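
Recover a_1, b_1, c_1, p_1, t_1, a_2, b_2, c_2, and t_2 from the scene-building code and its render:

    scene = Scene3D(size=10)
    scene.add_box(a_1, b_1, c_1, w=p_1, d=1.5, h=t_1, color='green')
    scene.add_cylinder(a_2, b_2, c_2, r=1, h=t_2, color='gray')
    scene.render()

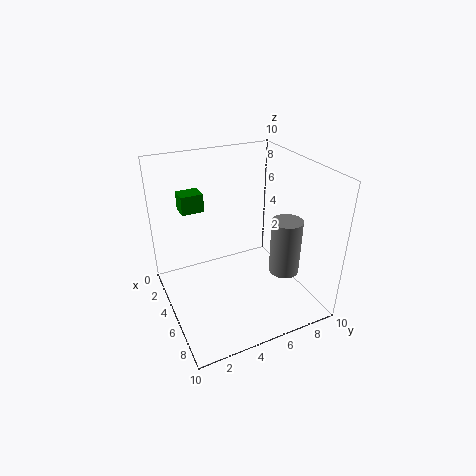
a_1 = 2.75; b_1 = 1.5; c_1 = 7; p_1 = 1.25; t_1 = 1.25; a_2 = 7.5; b_2 = 7.25; c_2 = 3.25; t_2 = 3.75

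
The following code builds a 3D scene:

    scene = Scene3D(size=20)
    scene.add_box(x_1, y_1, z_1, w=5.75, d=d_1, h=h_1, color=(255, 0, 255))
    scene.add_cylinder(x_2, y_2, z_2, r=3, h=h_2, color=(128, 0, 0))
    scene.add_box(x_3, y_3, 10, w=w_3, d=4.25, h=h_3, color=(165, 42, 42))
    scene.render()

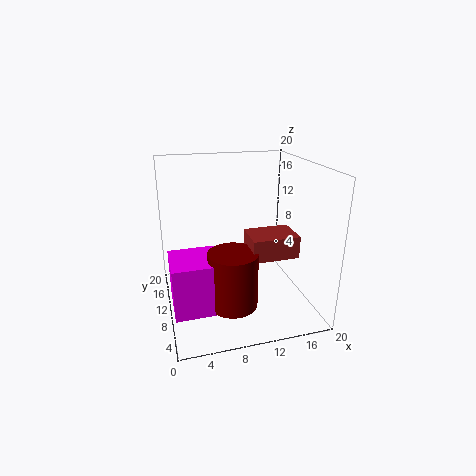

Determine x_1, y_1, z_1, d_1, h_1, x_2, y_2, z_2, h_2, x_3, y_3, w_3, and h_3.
x_1 = 0.25
y_1 = 1.75
z_1 = 4
d_1 = 5.75
h_1 = 6.5
x_2 = 7.5
y_2 = 3.25
z_2 = 4.25
h_2 = 7
x_3 = 9.75
y_3 = 2.25
w_3 = 5.75
h_3 = 2.75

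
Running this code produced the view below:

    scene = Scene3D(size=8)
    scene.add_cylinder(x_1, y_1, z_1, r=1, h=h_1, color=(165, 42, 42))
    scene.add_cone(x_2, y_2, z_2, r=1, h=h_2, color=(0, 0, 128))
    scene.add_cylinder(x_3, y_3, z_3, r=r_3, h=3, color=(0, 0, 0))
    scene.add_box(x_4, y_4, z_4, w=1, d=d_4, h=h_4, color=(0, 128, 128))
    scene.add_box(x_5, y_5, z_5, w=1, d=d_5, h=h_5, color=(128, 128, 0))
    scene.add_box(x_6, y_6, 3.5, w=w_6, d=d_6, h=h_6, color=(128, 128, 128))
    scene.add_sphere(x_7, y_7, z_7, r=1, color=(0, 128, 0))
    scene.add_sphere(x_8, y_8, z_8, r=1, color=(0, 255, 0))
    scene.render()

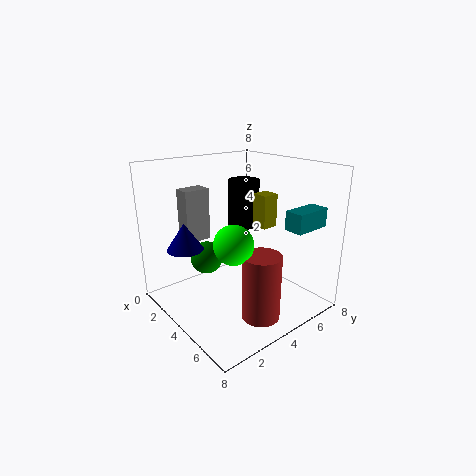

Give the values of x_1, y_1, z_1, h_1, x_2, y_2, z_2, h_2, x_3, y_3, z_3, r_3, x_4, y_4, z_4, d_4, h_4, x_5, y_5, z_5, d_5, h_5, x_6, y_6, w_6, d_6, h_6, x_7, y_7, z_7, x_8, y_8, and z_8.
x_1 = 6.5; y_1 = 3.5; z_1 = 0.5; h_1 = 3.5; x_2 = 2.5; y_2 = 1.5; z_2 = 3.5; h_2 = 1.5; x_3 = 1.5; y_3 = 6.5; z_3 = 3.5; r_3 = 1; x_4 = 6.5; y_4 = 5; z_4 = 5; d_4 = 2; h_4 = 1; x_5 = 3; y_5 = 6; z_5 = 4; d_5 = 1; h_5 = 2; x_6 = 1; y_6 = 2; w_6 = 1; d_6 = 1.5; h_6 = 3; x_7 = 1.5; y_7 = 3.5; z_7 = 2; x_8 = 5.5; y_8 = 2.5; z_8 = 4.5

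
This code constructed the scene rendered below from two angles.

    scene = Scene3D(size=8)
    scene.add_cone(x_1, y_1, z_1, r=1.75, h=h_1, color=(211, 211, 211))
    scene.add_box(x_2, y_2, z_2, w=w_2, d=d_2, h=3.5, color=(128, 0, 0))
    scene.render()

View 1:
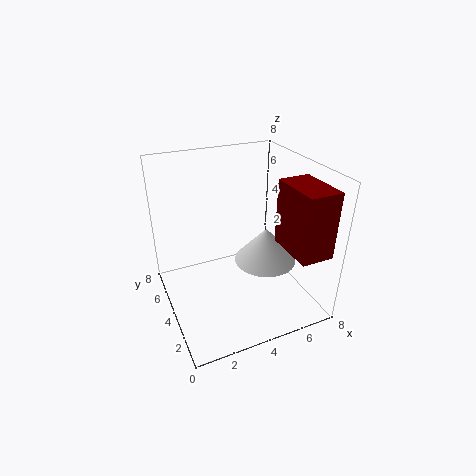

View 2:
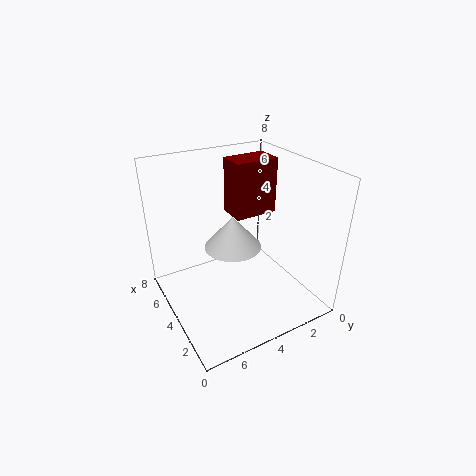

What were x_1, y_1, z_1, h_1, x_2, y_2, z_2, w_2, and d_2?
x_1 = 5.5; y_1 = 3.5; z_1 = 2.5; h_1 = 2; x_2 = 5.75; y_2 = 0.25; z_2 = 4; w_2 = 1.75; d_2 = 2.75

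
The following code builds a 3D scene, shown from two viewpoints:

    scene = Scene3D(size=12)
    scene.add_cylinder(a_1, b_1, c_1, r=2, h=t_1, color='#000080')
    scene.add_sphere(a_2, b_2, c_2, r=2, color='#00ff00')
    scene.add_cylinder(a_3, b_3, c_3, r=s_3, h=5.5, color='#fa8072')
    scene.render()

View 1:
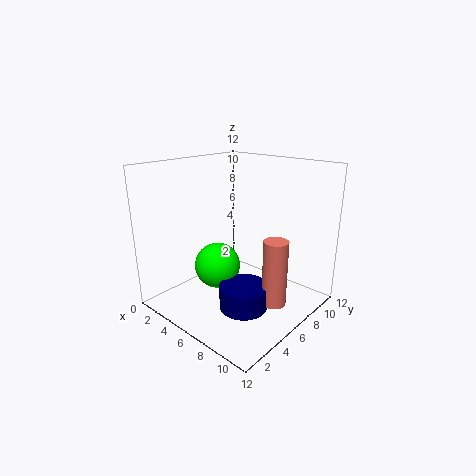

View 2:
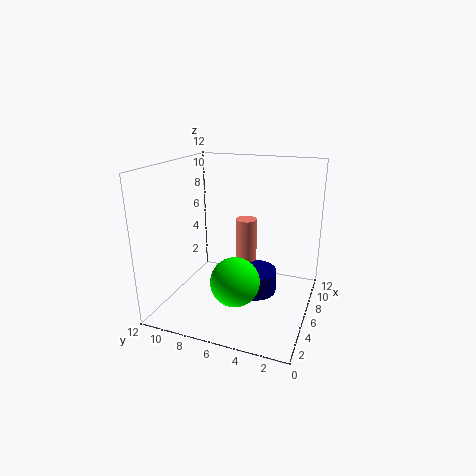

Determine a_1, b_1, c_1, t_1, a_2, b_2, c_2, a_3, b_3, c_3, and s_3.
a_1 = 7.5, b_1 = 5, c_1 = 0.5, t_1 = 2, a_2 = 4, b_2 = 5.5, c_2 = 3, a_3 = 9.5, b_3 = 6.5, c_3 = 1, s_3 = 1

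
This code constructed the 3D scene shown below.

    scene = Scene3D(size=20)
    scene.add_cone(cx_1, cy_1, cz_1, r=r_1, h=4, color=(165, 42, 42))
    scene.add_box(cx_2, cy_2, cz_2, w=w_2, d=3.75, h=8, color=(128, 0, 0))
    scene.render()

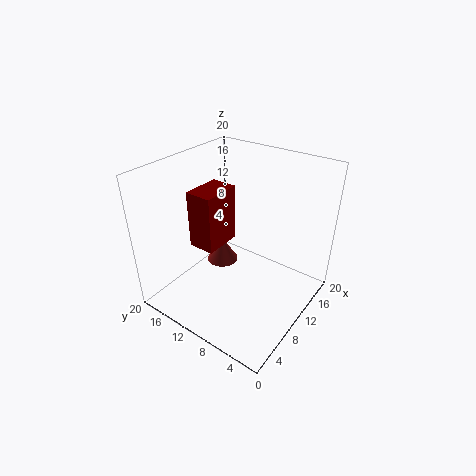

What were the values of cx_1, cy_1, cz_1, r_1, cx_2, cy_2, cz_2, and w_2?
cx_1 = 13.5, cy_1 = 15.75, cz_1 = 2, r_1 = 2.5, cx_2 = 6.25, cy_2 = 11.75, cz_2 = 8.75, w_2 = 5.5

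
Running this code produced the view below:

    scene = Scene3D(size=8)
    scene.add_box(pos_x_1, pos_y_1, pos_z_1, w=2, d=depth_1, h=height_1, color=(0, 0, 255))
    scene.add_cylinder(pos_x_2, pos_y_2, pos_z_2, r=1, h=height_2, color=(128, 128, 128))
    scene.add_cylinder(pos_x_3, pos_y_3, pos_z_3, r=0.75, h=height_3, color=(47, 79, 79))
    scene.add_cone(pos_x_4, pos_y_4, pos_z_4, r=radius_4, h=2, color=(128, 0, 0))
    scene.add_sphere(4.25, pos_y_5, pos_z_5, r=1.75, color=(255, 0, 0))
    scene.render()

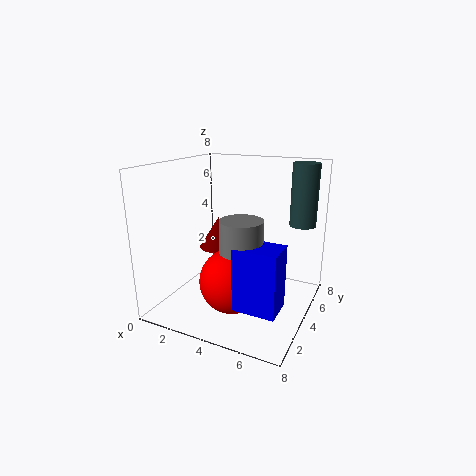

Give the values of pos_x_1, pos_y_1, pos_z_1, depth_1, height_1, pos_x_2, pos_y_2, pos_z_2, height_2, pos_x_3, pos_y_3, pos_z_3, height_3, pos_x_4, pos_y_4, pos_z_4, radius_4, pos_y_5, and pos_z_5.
pos_x_1 = 5.5; pos_y_1 = 0.25; pos_z_1 = 2; depth_1 = 1.5; height_1 = 3; pos_x_2 = 5.5; pos_y_2 = 1.25; pos_z_2 = 4.5; height_2 = 1.5; pos_x_3 = 7; pos_y_3 = 6.25; pos_z_3 = 4.5; height_3 = 3.5; pos_x_4 = 1.5; pos_y_4 = 6.25; pos_z_4 = 2.25; radius_4 = 1.25; pos_y_5 = 2.75; pos_z_5 = 2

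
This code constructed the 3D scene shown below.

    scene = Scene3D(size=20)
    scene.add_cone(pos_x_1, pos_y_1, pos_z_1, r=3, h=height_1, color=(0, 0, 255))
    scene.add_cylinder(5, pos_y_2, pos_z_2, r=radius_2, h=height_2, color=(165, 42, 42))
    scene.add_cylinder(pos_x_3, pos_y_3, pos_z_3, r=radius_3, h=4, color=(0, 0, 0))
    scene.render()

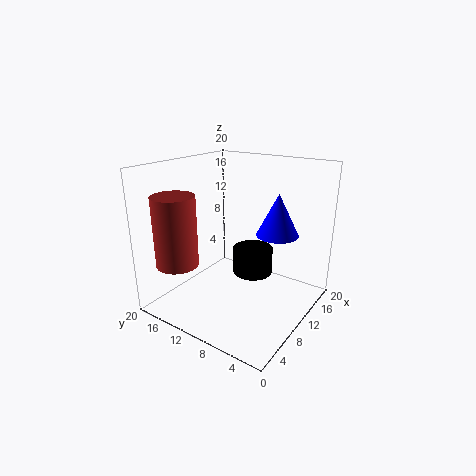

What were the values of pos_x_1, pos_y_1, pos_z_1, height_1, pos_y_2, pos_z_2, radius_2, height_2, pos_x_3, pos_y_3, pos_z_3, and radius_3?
pos_x_1 = 14
pos_y_1 = 6
pos_z_1 = 10
height_1 = 6
pos_y_2 = 17
pos_z_2 = 6
radius_2 = 3
height_2 = 10
pos_x_3 = 14
pos_y_3 = 10
pos_z_3 = 3
radius_3 = 3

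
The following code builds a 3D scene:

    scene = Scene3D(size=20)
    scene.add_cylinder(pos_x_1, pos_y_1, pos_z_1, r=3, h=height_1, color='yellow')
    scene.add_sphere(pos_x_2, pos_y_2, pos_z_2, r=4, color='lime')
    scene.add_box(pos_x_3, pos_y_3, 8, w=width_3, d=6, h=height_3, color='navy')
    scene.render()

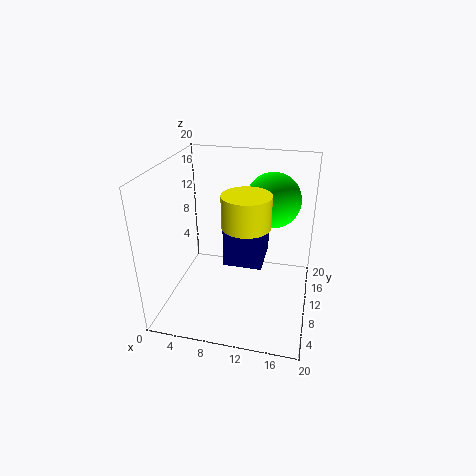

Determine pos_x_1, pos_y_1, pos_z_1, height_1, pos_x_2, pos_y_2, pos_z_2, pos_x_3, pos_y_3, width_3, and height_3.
pos_x_1 = 12, pos_y_1 = 6, pos_z_1 = 14, height_1 = 4, pos_x_2 = 14, pos_y_2 = 15, pos_z_2 = 14, pos_x_3 = 9, pos_y_3 = 6, width_3 = 5, height_3 = 7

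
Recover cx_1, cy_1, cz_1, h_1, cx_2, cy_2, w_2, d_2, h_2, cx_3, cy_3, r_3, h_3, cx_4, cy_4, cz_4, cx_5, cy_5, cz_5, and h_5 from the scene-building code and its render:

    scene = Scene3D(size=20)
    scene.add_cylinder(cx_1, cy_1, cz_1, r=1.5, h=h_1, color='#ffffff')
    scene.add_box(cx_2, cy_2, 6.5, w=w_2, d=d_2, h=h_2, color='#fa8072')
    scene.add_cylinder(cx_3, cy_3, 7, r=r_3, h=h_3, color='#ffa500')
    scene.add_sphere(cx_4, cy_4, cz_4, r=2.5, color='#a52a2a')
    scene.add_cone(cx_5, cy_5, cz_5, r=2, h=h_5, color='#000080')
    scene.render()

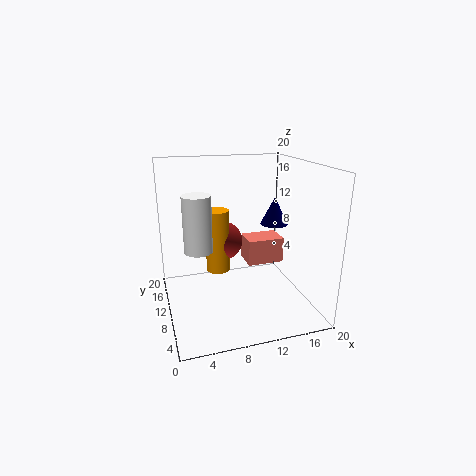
cx_1 = 3
cy_1 = 1.5
cz_1 = 12.5
h_1 = 6
cx_2 = 11
cy_2 = 8
w_2 = 5
d_2 = 3.5
h_2 = 3.5
cx_3 = 6.5
cy_3 = 7.5
r_3 = 1.5
h_3 = 8
cx_4 = 7.5
cy_4 = 8.5
cz_4 = 10.5
cx_5 = 16
cy_5 = 11.5
cz_5 = 11
h_5 = 4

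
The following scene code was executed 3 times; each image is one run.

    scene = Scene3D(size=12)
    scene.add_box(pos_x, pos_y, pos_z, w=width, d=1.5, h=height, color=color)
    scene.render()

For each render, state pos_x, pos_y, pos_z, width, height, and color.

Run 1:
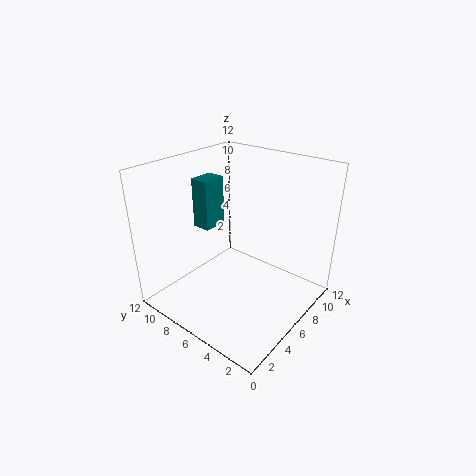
pos_x = 4, pos_y = 7.5, pos_z = 7, width = 2, height = 4, color = 'teal'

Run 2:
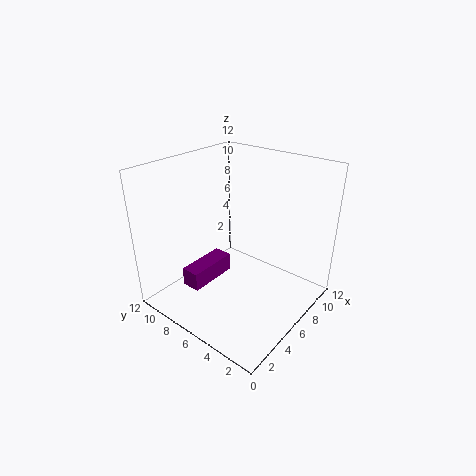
pos_x = 1.5, pos_y = 6.5, pos_z = 3, width = 4, height = 1.5, color = 'purple'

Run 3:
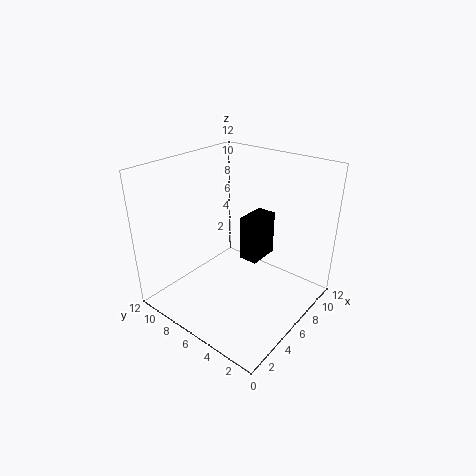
pos_x = 5, pos_y = 3.5, pos_z = 5, width = 2.5, height = 3.5, color = 'black'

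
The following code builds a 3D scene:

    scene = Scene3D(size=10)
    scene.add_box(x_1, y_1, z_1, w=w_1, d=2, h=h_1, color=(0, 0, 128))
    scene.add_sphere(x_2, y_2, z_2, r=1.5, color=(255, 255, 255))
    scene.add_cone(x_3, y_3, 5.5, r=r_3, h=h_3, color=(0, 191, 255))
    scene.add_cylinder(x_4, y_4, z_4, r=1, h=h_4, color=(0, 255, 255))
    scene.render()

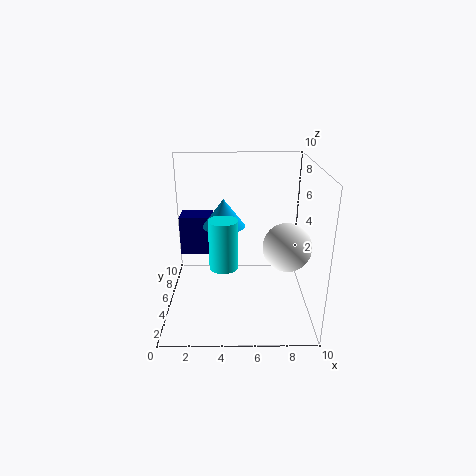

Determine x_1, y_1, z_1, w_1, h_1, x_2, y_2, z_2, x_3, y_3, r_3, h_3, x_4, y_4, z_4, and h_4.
x_1 = 0.5; y_1 = 7.5; z_1 = 2.5; w_1 = 2.5; h_1 = 3; x_2 = 8; y_2 = 2.5; z_2 = 5.5; x_3 = 4; y_3 = 6; r_3 = 1.5; h_3 = 2; x_4 = 4; y_4 = 4.5; z_4 = 3; h_4 = 3.5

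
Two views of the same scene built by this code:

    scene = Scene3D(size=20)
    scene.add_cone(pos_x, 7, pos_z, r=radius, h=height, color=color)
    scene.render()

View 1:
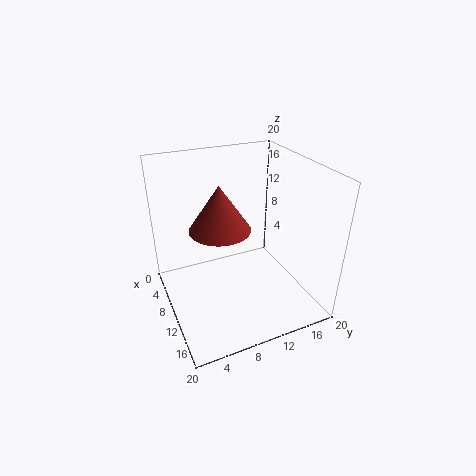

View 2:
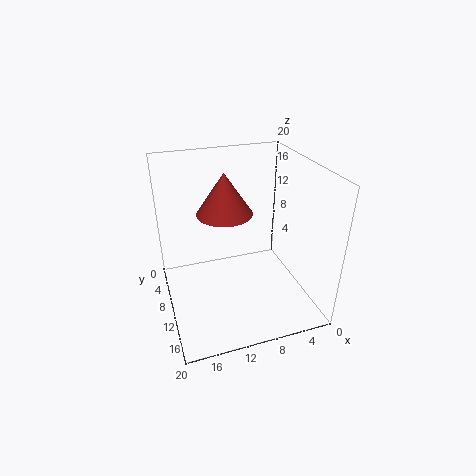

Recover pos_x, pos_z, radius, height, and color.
pos_x = 11; pos_z = 12.5; radius = 4; height = 6; color = 'brown'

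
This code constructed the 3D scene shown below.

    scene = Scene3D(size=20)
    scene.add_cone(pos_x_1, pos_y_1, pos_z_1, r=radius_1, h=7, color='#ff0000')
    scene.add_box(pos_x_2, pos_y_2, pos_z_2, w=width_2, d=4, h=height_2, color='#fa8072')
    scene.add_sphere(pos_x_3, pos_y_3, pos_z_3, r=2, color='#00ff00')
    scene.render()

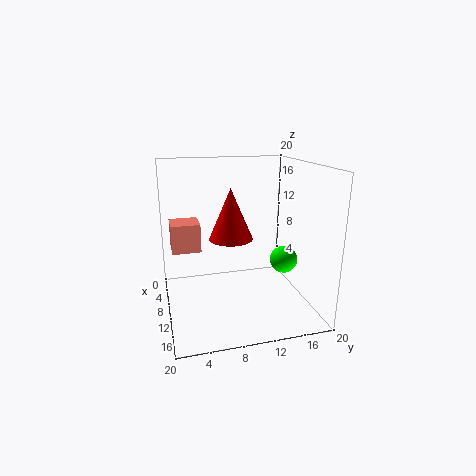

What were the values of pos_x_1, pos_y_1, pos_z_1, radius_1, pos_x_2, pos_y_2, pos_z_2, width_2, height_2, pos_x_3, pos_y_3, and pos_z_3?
pos_x_1 = 10
pos_y_1 = 9
pos_z_1 = 10
radius_1 = 3
pos_x_2 = 5
pos_y_2 = 1
pos_z_2 = 8
width_2 = 4
height_2 = 4
pos_x_3 = 10
pos_y_3 = 17
pos_z_3 = 6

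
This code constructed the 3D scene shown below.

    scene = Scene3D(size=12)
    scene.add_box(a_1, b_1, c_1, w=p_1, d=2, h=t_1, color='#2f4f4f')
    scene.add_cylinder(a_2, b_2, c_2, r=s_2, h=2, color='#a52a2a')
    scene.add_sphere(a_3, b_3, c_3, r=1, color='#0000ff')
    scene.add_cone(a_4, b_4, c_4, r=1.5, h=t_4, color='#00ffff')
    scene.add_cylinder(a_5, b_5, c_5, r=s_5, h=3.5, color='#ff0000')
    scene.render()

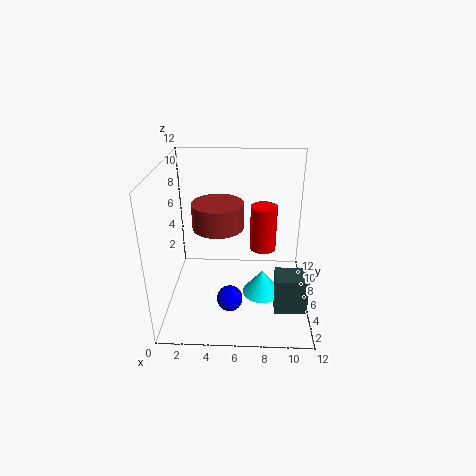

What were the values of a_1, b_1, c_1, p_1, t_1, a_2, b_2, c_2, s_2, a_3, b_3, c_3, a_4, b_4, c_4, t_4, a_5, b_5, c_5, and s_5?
a_1 = 9
b_1 = 2
c_1 = 1.5
p_1 = 2.5
t_1 = 3
a_2 = 4.5
b_2 = 5
c_2 = 7.5
s_2 = 2
a_3 = 5.5
b_3 = 2.5
c_3 = 2.5
a_4 = 8
b_4 = 3.5
c_4 = 2.5
t_4 = 2
a_5 = 8
b_5 = 4.5
c_5 = 6
s_5 = 1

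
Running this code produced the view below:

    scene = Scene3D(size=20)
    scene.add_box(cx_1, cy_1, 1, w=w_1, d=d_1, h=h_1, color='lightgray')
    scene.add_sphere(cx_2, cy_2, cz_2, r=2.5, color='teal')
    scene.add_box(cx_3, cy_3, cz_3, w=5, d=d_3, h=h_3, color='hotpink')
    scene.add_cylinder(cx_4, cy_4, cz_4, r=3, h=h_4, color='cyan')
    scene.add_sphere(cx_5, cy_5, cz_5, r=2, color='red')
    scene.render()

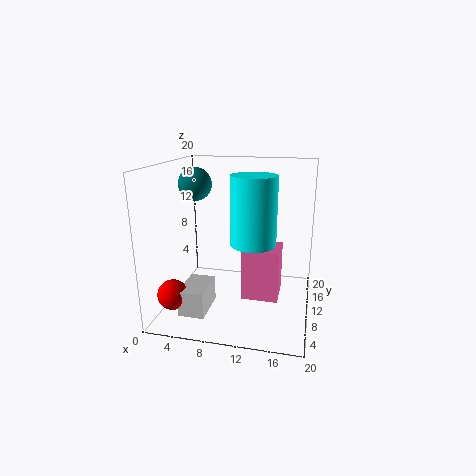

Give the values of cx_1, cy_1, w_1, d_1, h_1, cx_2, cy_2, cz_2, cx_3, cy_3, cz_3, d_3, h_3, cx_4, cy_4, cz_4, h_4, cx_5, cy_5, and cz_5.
cx_1 = 3.5, cy_1 = 3, w_1 = 3.5, d_1 = 5.5, h_1 = 3.5, cx_2 = 2.5, cy_2 = 14, cz_2 = 16.5, cx_3 = 11, cy_3 = 7.5, cz_3 = 2, d_3 = 5, h_3 = 7, cx_4 = 12.5, cy_4 = 8, cz_4 = 10, h_4 = 9, cx_5 = 2.5, cy_5 = 4, cz_5 = 3.5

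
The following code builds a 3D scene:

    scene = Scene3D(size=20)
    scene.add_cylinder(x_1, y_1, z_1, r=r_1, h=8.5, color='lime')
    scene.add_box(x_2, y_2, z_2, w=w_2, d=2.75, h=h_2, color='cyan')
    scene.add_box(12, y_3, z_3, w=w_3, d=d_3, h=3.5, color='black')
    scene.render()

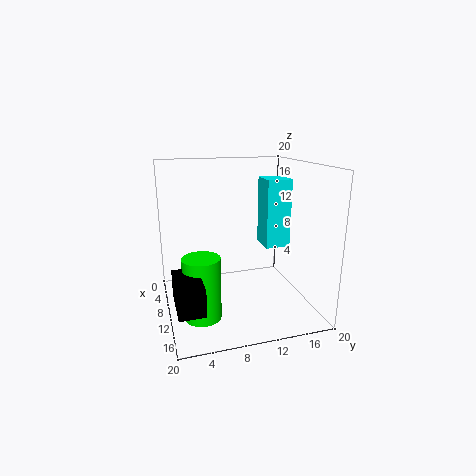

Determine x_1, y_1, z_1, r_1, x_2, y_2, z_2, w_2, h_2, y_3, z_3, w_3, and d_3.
x_1 = 12.75; y_1 = 4.25; z_1 = 0.25; r_1 = 2.5; x_2 = 16.25; y_2 = 10.5; z_2 = 11.75; w_2 = 3; h_2 = 7.5; y_3 = 0.5; z_3 = 3.75; w_3 = 6.5; d_3 = 3.25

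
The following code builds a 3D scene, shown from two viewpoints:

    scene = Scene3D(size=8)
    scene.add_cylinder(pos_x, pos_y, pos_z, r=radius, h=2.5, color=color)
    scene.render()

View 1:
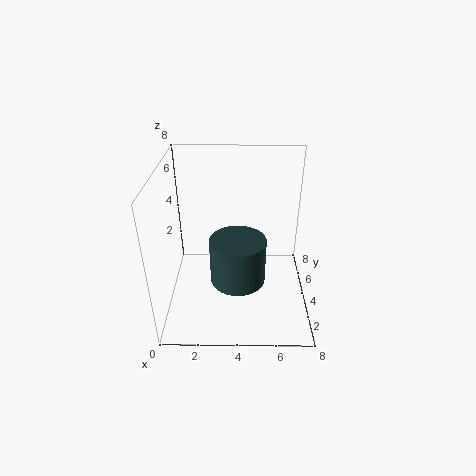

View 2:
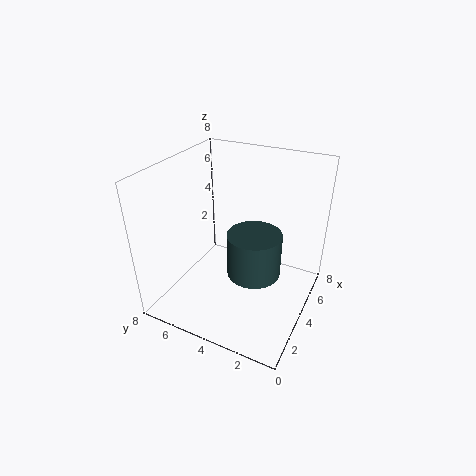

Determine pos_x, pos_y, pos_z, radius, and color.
pos_x = 4, pos_y = 3, pos_z = 2, radius = 1.5, color = 'darkslategray'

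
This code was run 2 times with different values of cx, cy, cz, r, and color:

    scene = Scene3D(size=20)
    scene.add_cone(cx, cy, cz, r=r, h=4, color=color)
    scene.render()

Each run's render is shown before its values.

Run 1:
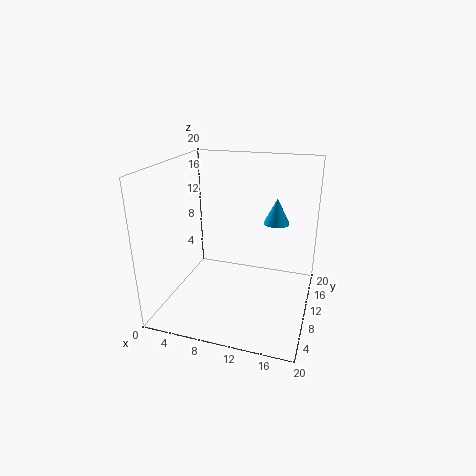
cx = 14; cy = 17; cz = 10; r = 2; color = 'deepskyblue'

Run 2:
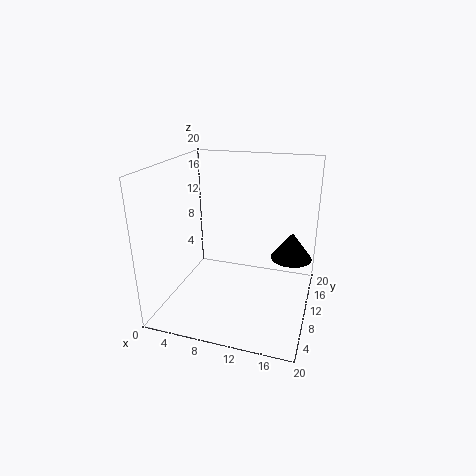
cx = 17; cy = 14; cz = 6; r = 3; color = 'black'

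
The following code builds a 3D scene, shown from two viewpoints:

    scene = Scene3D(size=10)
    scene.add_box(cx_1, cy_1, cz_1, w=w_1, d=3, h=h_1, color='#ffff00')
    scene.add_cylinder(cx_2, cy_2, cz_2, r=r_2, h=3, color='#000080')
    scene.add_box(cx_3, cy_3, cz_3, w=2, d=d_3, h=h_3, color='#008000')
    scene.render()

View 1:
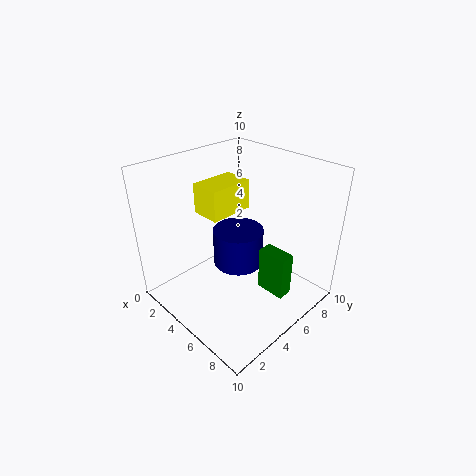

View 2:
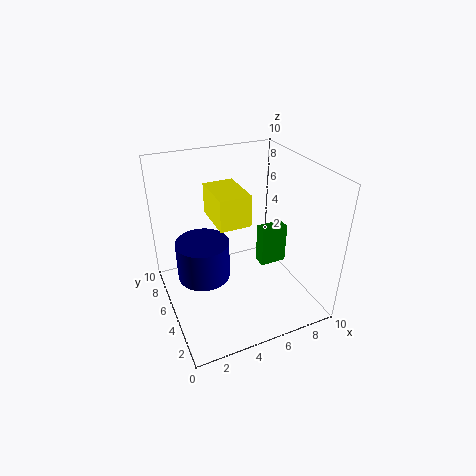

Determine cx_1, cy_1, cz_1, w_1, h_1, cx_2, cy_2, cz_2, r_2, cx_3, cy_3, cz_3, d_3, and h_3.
cx_1 = 3; cy_1 = 3; cz_1 = 7; w_1 = 2; h_1 = 2; cx_2 = 3; cy_2 = 7; cz_2 = 1; r_2 = 2; cx_3 = 7; cy_3 = 5; cz_3 = 2; d_3 = 1; h_3 = 3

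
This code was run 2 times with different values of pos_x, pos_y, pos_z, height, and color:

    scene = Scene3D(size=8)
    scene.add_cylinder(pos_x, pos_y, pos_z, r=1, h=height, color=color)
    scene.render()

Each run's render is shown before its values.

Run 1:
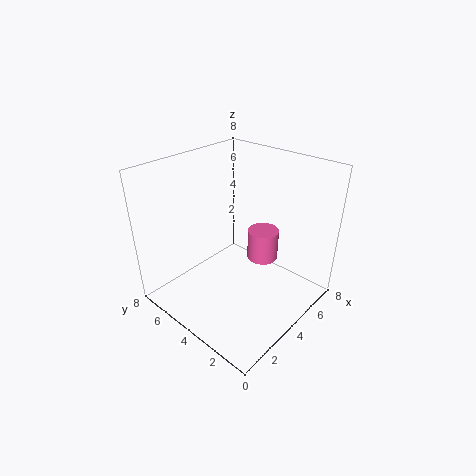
pos_x = 7; pos_y = 4.5; pos_z = 1; height = 2; color = 'hotpink'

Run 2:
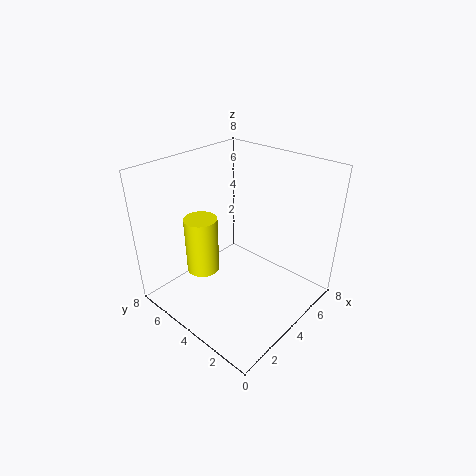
pos_x = 3.5; pos_y = 6.5; pos_z = 1; height = 3.5; color = 'yellow'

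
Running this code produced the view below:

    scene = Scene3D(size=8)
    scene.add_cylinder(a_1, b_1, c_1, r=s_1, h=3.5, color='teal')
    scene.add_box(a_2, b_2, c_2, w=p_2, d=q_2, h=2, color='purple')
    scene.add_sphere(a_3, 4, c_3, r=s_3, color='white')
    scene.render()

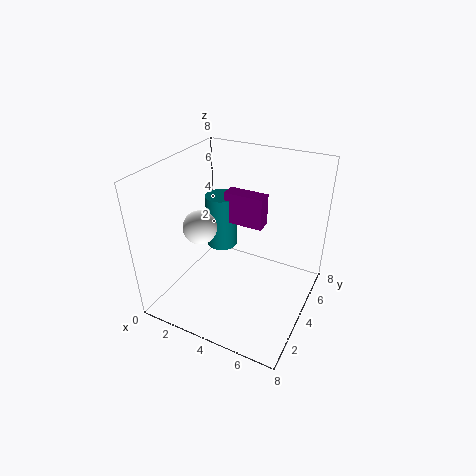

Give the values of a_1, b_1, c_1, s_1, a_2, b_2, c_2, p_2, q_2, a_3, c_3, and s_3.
a_1 = 1.5; b_1 = 6.5; c_1 = 1.5; s_1 = 1; a_2 = 2; b_2 = 6; c_2 = 3.5; p_2 = 2.5; q_2 = 1; a_3 = 1.5; c_3 = 4; s_3 = 1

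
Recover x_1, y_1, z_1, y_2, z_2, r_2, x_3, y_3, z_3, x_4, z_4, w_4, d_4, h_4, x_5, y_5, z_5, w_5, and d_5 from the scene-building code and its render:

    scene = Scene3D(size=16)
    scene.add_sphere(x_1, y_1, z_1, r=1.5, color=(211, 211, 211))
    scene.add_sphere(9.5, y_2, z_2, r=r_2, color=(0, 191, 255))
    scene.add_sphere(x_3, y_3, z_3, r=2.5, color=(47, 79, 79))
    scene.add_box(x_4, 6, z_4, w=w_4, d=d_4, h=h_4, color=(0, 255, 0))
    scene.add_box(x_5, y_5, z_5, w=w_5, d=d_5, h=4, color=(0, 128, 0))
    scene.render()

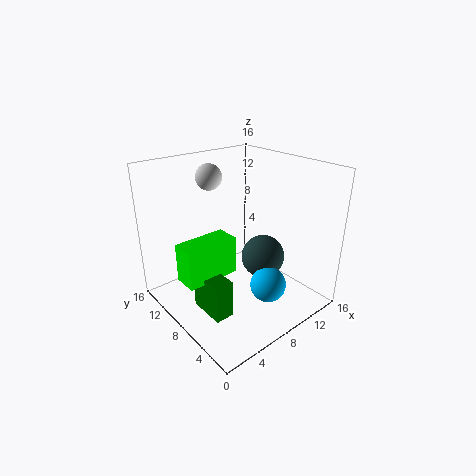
x_1 = 7.5, y_1 = 12.5, z_1 = 14, y_2 = 4.5, z_2 = 3, r_2 = 2, x_3 = 11, y_3 = 7, z_3 = 5, x_4 = 0.5, z_4 = 5.5, w_4 = 5.5, d_4 = 2.5, h_4 = 4, x_5 = 2, y_5 = 4, z_5 = 2, w_5 = 2, d_5 = 4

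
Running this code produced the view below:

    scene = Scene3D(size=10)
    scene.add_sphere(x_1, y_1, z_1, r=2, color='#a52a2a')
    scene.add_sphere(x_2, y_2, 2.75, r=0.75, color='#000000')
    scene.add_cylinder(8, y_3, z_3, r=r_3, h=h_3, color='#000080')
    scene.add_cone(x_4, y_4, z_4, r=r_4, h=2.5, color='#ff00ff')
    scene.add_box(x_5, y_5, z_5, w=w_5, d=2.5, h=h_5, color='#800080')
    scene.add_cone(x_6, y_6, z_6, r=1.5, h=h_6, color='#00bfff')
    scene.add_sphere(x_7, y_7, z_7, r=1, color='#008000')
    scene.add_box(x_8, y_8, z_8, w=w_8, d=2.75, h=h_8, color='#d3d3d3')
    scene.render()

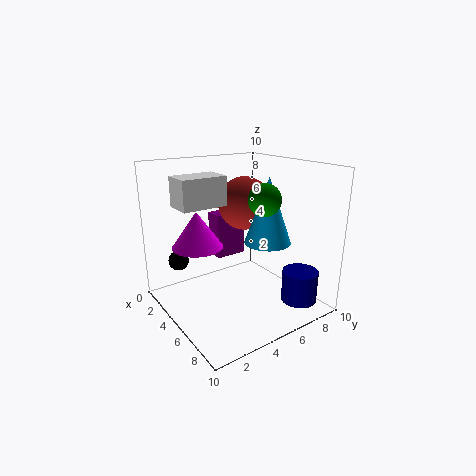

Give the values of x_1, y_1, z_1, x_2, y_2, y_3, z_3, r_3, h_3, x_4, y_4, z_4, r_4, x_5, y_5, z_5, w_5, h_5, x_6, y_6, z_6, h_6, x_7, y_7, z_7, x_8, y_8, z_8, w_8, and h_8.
x_1 = 3; y_1 = 7; z_1 = 6.75; x_2 = 1.5; y_2 = 2; y_3 = 8.25; z_3 = 0.5; r_3 = 1.25; h_3 = 2.25; x_4 = 3.75; y_4 = 2.5; z_4 = 4.5; r_4 = 1.75; x_5 = 0.5; y_5 = 5.25; z_5 = 2.25; w_5 = 1.5; h_5 = 3.5; x_6 = 7.25; y_6 = 5.75; z_6 = 5.25; h_6 = 4.25; x_7 = 7.75; y_7 = 5; z_7 = 8.25; x_8 = 5; y_8 = 0.25; z_8 = 8; w_8 = 1.75; h_8 = 1.75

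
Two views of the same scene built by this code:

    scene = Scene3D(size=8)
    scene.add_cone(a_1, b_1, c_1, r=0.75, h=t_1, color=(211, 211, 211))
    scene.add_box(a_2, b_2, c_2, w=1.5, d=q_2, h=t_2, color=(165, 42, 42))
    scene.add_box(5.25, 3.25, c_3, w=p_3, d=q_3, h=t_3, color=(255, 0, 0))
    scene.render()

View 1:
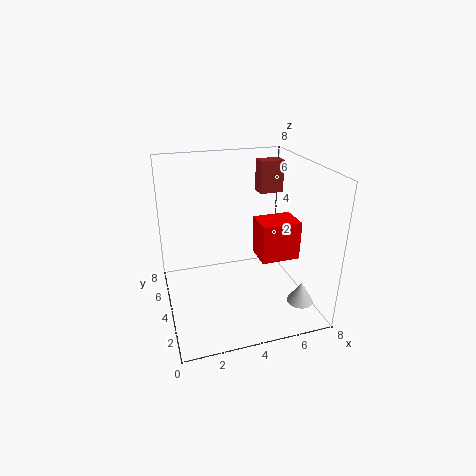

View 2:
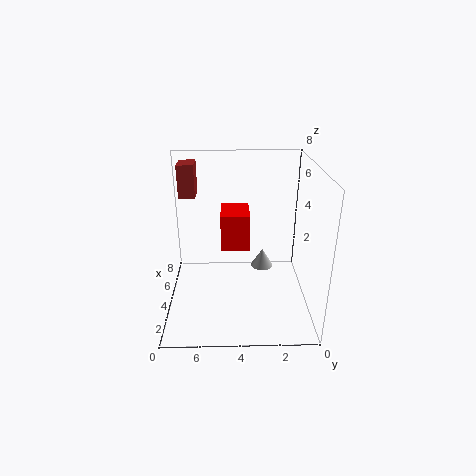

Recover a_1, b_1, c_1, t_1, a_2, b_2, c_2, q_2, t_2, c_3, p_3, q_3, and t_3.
a_1 = 7.25
b_1 = 2.25
c_1 = 0.25
t_1 = 1.25
a_2 = 6.25
b_2 = 6.5
c_2 = 5.5
q_2 = 1
t_2 = 2
c_3 = 2.5
p_3 = 2.25
q_3 = 1.75
t_3 = 2.25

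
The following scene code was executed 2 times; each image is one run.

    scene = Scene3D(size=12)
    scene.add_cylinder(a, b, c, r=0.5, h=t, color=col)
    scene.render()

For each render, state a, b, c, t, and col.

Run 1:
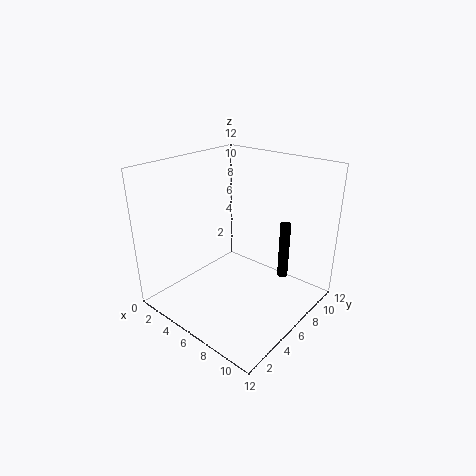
a = 7.5
b = 11
c = 0.5
t = 5.5
col = 'black'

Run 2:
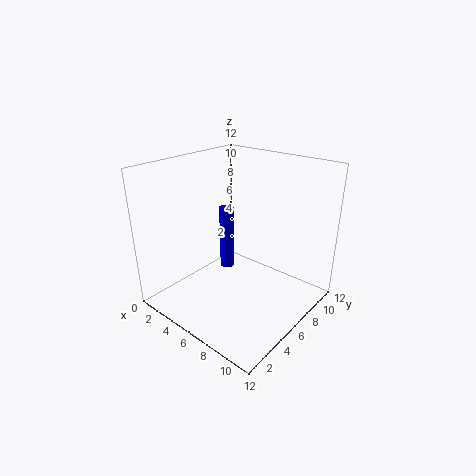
a = 7.5
b = 3
c = 5.5
t = 4.5
col = 'blue'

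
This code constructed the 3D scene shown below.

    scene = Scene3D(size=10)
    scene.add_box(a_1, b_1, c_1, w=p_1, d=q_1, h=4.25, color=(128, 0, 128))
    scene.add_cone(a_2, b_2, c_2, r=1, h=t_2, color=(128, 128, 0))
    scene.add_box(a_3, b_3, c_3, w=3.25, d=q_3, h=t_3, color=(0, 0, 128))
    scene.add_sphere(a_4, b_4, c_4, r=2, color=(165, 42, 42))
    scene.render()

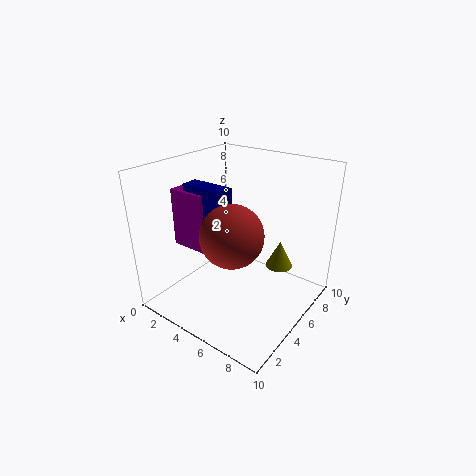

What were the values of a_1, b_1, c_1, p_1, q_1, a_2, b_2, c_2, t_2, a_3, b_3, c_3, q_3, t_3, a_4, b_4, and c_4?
a_1 = 0.25; b_1 = 3.5; c_1 = 3.75; p_1 = 2.75; q_1 = 1.25; a_2 = 7; b_2 = 7.5; c_2 = 2.25; t_2 = 2; a_3 = 1.25; b_3 = 3.75; c_3 = 5.75; q_3 = 1.25; t_3 = 2.75; a_4 = 6; b_4 = 3; c_4 = 6.25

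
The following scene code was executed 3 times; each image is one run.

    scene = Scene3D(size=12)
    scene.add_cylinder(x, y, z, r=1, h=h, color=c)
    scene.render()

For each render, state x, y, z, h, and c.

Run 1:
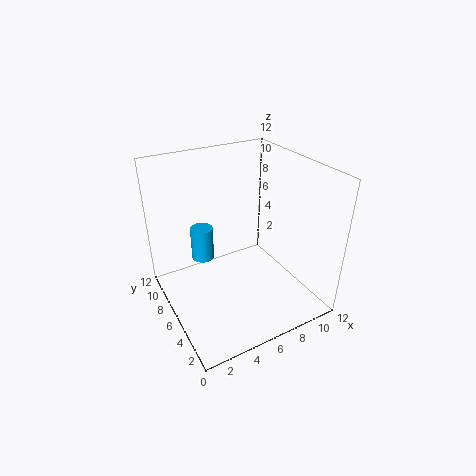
x = 4
y = 9
z = 3
h = 3
c = 'deepskyblue'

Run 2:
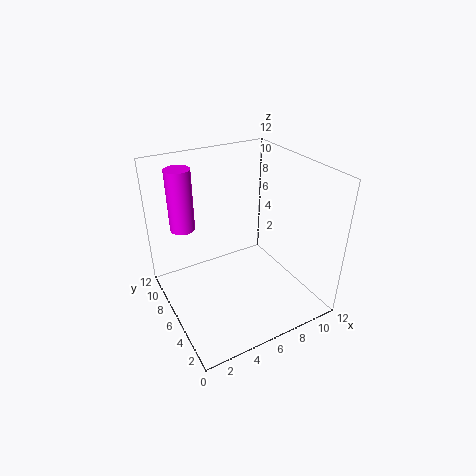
x = 2
y = 8
z = 7
h = 5
c = 'magenta'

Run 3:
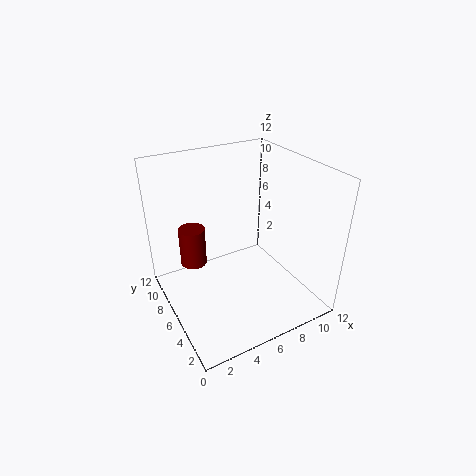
x = 2
y = 6
z = 5
h = 3
c = 'maroon'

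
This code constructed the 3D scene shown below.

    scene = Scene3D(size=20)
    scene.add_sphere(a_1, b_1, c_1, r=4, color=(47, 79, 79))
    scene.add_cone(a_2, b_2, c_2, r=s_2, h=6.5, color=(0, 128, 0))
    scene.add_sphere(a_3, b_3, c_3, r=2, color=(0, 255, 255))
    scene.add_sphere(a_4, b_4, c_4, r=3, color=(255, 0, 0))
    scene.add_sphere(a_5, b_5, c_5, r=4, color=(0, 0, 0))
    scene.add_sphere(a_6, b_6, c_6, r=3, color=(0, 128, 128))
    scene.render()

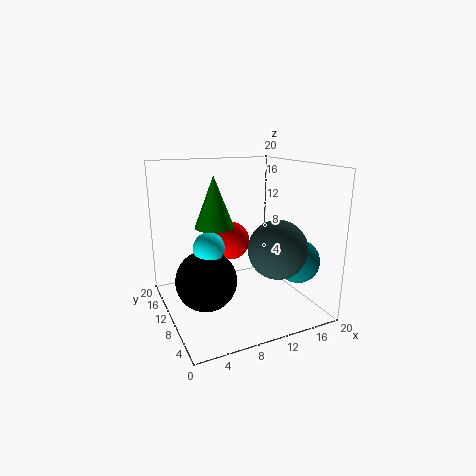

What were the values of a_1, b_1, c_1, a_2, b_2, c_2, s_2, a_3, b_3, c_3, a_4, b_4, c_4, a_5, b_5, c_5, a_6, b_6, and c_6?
a_1 = 14, b_1 = 6, c_1 = 9, a_2 = 6, b_2 = 8.5, c_2 = 12.5, s_2 = 2.5, a_3 = 5, b_3 = 8, c_3 = 10, a_4 = 11.5, b_4 = 16, c_4 = 7.5, a_5 = 4.5, b_5 = 8, c_5 = 5.5, a_6 = 17, b_6 = 5.5, c_6 = 7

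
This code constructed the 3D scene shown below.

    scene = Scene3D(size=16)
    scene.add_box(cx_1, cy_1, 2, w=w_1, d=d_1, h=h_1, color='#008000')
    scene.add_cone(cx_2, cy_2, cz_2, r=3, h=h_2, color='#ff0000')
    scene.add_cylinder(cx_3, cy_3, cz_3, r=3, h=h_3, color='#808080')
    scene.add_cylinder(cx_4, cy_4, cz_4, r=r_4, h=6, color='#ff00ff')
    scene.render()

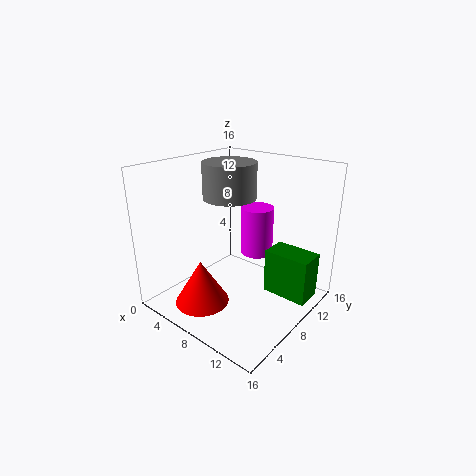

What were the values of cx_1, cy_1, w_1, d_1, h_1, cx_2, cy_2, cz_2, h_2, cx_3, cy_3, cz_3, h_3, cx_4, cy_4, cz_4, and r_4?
cx_1 = 11
cy_1 = 9
w_1 = 5
d_1 = 3
h_1 = 5
cx_2 = 6
cy_2 = 4
cz_2 = 1
h_2 = 5
cx_3 = 6
cy_3 = 9
cz_3 = 12
h_3 = 4
cx_4 = 7
cy_4 = 13
cz_4 = 4
r_4 = 2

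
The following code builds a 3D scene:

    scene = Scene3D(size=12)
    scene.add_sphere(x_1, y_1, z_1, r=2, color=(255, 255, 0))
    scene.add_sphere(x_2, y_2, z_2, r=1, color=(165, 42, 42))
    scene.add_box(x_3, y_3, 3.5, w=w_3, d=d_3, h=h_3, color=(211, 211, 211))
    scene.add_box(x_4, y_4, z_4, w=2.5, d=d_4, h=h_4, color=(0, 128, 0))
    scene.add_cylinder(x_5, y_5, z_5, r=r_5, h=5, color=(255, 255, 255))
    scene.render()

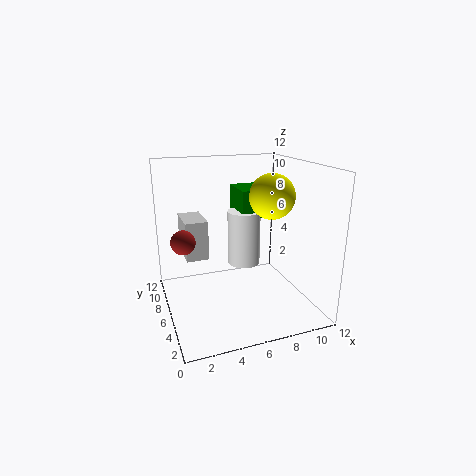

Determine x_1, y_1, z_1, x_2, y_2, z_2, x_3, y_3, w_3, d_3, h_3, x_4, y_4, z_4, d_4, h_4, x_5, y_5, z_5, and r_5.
x_1 = 9.5; y_1 = 7; z_1 = 9; x_2 = 1.5; y_2 = 6.5; z_2 = 6; x_3 = 2; y_3 = 8; w_3 = 2; d_3 = 3.5; h_3 = 3.5; x_4 = 7; y_4 = 7.5; z_4 = 7; d_4 = 3.5; h_4 = 2.5; x_5 = 7.5; y_5 = 8.5; z_5 = 2.5; r_5 = 1.5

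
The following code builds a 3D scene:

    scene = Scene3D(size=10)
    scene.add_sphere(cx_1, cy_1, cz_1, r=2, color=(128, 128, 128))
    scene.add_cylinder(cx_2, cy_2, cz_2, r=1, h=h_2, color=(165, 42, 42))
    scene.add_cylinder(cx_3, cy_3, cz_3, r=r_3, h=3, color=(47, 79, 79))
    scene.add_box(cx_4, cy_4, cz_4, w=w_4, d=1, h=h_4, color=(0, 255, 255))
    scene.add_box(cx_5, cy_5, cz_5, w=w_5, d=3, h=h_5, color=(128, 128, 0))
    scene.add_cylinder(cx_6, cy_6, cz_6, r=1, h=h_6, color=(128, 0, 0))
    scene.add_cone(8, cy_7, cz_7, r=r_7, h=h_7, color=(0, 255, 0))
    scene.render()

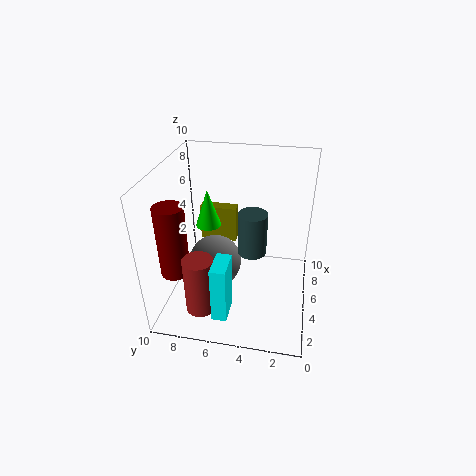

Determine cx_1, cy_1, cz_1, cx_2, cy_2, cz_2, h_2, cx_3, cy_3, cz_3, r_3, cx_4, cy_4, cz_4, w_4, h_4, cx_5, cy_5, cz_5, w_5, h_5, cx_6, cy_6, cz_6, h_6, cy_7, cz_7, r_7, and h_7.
cx_1 = 6
cy_1 = 7
cz_1 = 2
cx_2 = 2
cy_2 = 7
cz_2 = 1
h_2 = 4
cx_3 = 5
cy_3 = 4
cz_3 = 4
r_3 = 1
cx_4 = 1
cy_4 = 5
cz_4 = 1
w_4 = 2
h_4 = 4
cx_5 = 9
cy_5 = 6
cz_5 = 2
w_5 = 1
h_5 = 3
cx_6 = 3
cy_6 = 9
cz_6 = 3
h_6 = 5
cy_7 = 8
cz_7 = 4
r_7 = 1
h_7 = 3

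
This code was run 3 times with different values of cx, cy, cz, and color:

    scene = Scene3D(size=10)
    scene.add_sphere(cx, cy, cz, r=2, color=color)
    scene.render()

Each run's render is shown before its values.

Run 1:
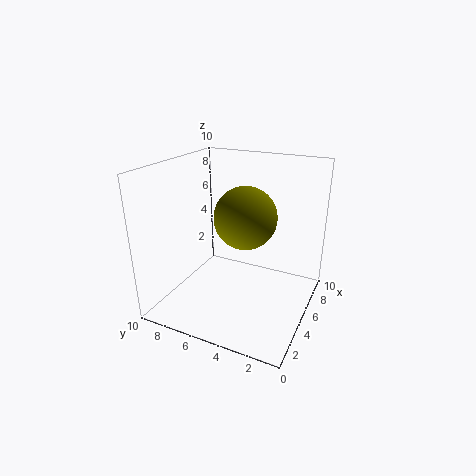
cx = 4, cy = 4, cz = 7, color = 'olive'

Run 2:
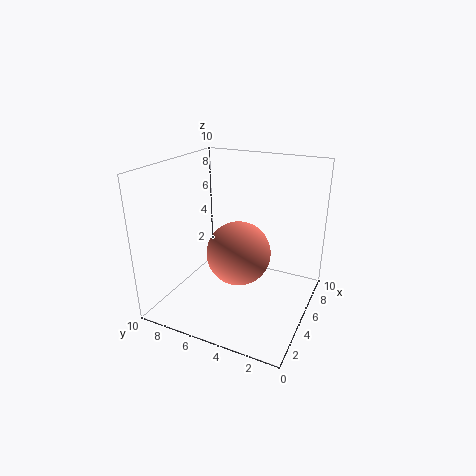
cx = 3, cy = 4, cz = 5, color = 'salmon'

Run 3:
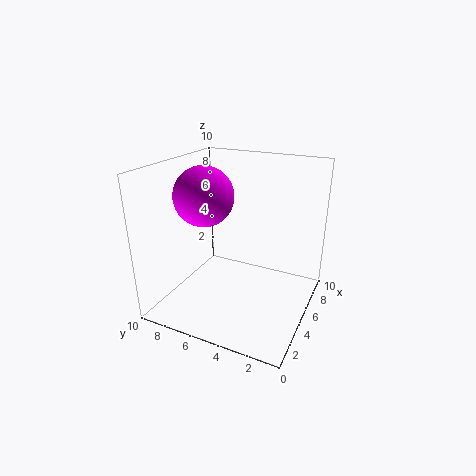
cx = 4, cy = 7, cz = 8, color = 'magenta'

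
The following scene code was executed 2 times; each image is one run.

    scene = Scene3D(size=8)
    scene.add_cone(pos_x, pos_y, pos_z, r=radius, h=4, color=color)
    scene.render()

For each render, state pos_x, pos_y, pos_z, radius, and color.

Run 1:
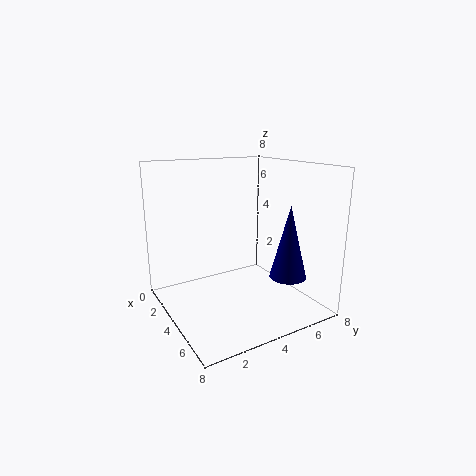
pos_x = 6
pos_y = 6
pos_z = 2
radius = 1
color = 'navy'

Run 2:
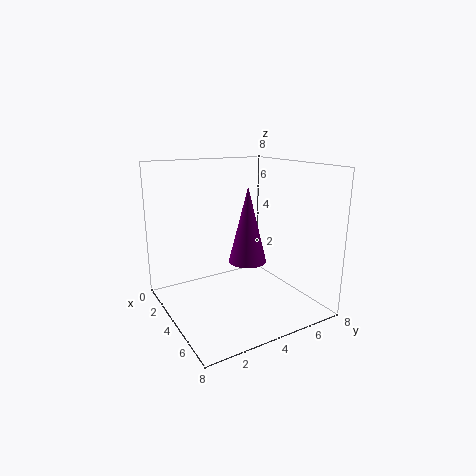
pos_x = 5
pos_y = 4
pos_z = 3
radius = 1
color = 'purple'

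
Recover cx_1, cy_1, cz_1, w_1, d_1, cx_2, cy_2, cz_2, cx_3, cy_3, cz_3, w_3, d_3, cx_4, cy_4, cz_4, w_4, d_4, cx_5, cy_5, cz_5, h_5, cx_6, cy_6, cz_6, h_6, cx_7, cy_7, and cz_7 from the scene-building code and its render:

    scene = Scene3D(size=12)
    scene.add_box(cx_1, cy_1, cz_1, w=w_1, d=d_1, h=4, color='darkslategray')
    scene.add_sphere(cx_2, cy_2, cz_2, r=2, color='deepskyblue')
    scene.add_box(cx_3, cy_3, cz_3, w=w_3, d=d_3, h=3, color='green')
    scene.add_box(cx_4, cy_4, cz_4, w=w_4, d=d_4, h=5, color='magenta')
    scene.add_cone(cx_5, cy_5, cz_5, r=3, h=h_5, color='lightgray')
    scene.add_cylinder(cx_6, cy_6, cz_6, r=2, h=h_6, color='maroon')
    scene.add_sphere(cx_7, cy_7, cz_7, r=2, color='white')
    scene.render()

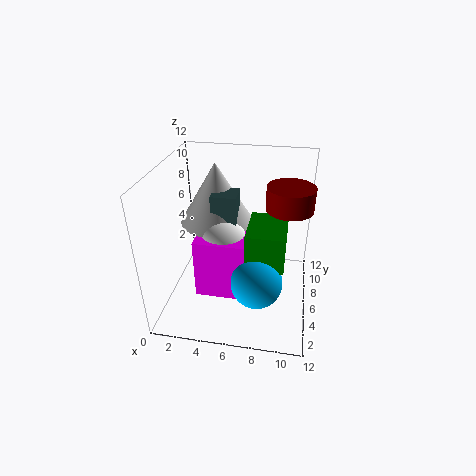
cx_1 = 4
cy_1 = 5
cz_1 = 6
w_1 = 2
d_1 = 2
cx_2 = 8
cy_2 = 3
cz_2 = 4
cx_3 = 7
cy_3 = 3
cz_3 = 5
w_3 = 3
d_3 = 4
cx_4 = 3
cy_4 = 3
cz_4 = 2
w_4 = 4
d_4 = 3
cx_5 = 4
cy_5 = 7
cz_5 = 7
h_5 = 5
cx_6 = 10
cy_6 = 8
cz_6 = 8
h_6 = 2
cx_7 = 5
cy_7 = 5
cz_7 = 6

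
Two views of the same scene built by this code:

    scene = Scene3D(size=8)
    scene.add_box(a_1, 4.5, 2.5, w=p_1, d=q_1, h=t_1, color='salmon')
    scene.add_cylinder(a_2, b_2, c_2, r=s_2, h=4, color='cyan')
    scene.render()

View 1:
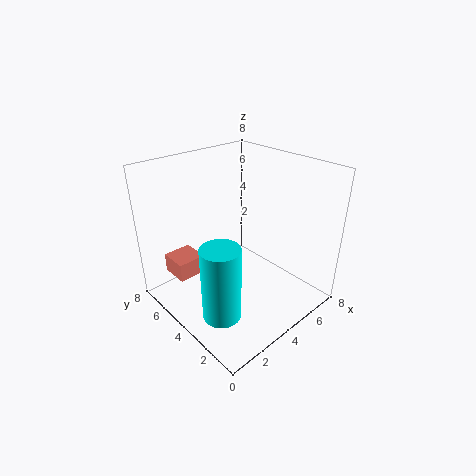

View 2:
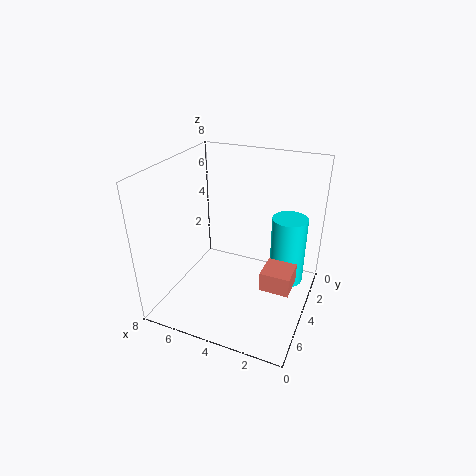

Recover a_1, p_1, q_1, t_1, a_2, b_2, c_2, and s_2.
a_1 = 0.5, p_1 = 1.5, q_1 = 1.5, t_1 = 1, a_2 = 1.5, b_2 = 2.5, c_2 = 1, s_2 = 1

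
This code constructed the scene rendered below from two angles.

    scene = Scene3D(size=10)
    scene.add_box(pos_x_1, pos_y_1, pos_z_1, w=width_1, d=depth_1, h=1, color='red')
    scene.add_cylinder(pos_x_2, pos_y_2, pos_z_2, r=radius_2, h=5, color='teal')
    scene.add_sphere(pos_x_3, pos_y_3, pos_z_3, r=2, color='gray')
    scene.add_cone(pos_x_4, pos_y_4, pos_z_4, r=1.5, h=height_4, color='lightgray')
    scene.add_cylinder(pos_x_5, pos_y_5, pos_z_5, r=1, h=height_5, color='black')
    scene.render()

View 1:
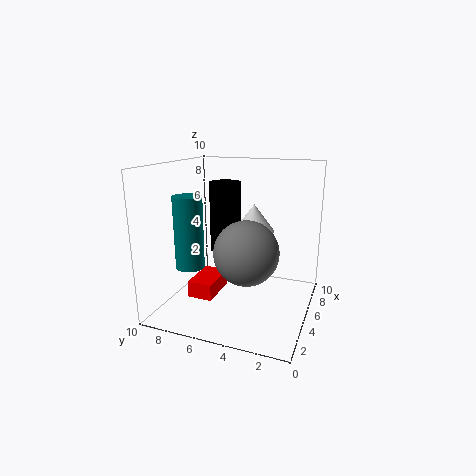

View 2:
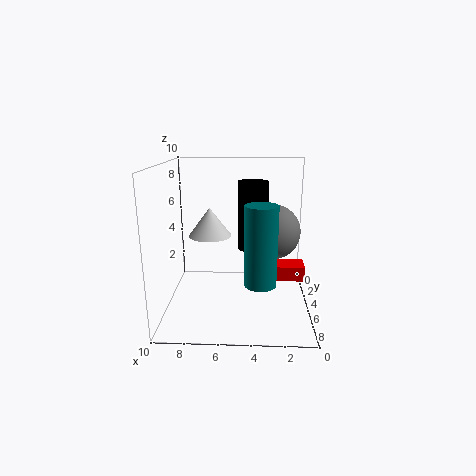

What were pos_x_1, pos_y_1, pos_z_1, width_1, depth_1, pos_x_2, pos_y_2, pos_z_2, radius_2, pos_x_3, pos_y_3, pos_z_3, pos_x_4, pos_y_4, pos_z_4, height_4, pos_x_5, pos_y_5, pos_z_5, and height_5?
pos_x_1 = 0.5
pos_y_1 = 5
pos_z_1 = 2.5
width_1 = 2.5
depth_1 = 1.5
pos_x_2 = 3.5
pos_y_2 = 8
pos_z_2 = 3
radius_2 = 1
pos_x_3 = 2.5
pos_y_3 = 3.5
pos_z_3 = 5
pos_x_4 = 7
pos_y_4 = 4.5
pos_z_4 = 5
height_4 = 2
pos_x_5 = 4
pos_y_5 = 5.5
pos_z_5 = 4.5
height_5 = 4.5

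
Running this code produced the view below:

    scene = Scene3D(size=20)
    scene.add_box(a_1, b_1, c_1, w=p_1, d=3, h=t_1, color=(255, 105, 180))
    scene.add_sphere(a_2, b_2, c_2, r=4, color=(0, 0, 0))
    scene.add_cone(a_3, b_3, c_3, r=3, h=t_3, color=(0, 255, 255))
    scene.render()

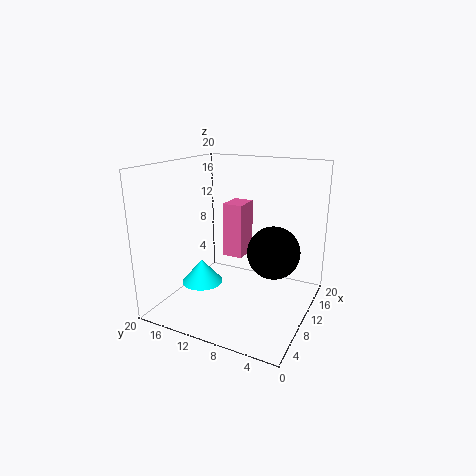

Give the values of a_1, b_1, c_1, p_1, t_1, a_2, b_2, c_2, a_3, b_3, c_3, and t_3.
a_1 = 12
b_1 = 10.5
c_1 = 6
p_1 = 4
t_1 = 8
a_2 = 15
b_2 = 6.5
c_2 = 6.5
a_3 = 9
b_3 = 15.5
c_3 = 2.5
t_3 = 3.5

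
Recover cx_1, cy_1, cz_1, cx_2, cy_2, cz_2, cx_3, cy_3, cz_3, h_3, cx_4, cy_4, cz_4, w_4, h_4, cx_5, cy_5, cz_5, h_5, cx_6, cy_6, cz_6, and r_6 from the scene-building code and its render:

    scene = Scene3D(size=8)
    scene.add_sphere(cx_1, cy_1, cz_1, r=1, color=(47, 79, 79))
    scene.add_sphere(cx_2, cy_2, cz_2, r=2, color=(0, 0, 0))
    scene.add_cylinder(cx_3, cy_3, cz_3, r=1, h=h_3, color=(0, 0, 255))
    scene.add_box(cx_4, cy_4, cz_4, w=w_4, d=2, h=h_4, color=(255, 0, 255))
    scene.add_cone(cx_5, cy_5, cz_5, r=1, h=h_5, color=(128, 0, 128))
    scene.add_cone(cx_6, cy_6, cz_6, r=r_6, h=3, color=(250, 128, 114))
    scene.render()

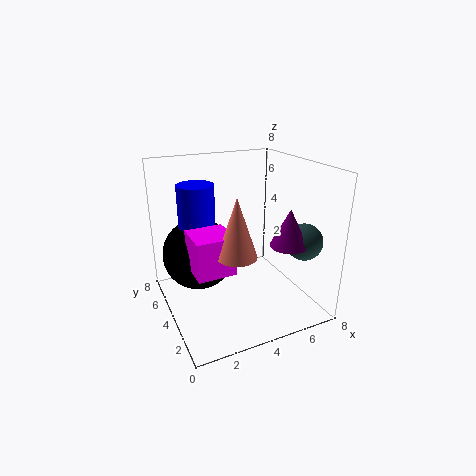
cx_1 = 7; cy_1 = 2; cz_1 = 4; cx_2 = 2; cy_2 = 5; cz_2 = 3; cx_3 = 2; cy_3 = 5; cz_3 = 4; h_3 = 3; cx_4 = 1; cy_4 = 2; cz_4 = 3; w_4 = 2; h_4 = 2; cx_5 = 6; cy_5 = 2; cz_5 = 4; h_5 = 2; cx_6 = 3; cy_6 = 2; cz_6 = 4; r_6 = 1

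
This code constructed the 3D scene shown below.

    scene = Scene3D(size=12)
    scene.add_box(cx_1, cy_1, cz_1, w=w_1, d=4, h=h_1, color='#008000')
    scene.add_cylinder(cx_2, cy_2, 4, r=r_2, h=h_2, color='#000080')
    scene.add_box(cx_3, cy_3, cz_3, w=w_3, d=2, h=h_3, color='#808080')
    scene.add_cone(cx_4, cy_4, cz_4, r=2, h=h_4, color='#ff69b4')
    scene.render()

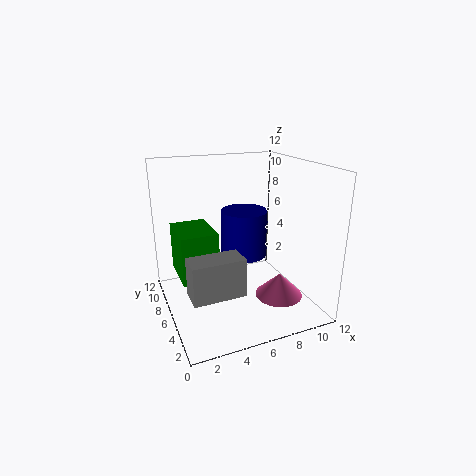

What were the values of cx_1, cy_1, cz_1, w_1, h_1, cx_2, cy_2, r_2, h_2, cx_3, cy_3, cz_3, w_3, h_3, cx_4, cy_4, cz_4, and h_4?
cx_1 = 1; cy_1 = 5; cz_1 = 3; w_1 = 3; h_1 = 4; cx_2 = 7; cy_2 = 7; r_2 = 2; h_2 = 4; cx_3 = 1; cy_3 = 2; cz_3 = 3; w_3 = 4; h_3 = 3; cx_4 = 9; cy_4 = 4; cz_4 = 1; h_4 = 2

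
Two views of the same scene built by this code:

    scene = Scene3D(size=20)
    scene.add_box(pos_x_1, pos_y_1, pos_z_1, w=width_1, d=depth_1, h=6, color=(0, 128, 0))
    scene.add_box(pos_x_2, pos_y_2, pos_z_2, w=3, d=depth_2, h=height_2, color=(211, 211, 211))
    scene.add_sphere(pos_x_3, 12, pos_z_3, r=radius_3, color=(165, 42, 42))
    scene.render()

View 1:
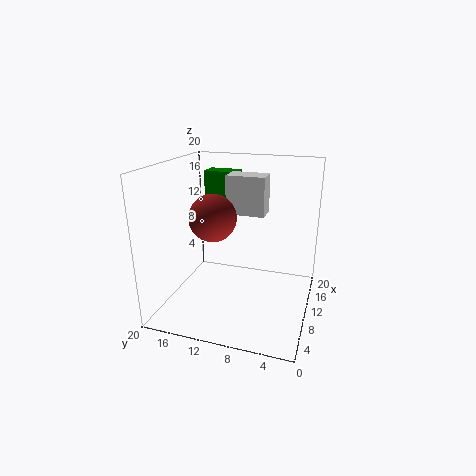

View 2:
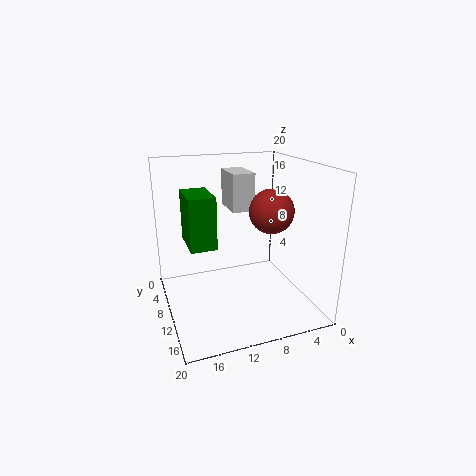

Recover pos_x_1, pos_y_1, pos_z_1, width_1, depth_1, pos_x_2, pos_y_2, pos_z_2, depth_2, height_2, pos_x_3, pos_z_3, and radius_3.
pos_x_1 = 15
pos_y_1 = 12
pos_z_1 = 12
width_1 = 3
depth_1 = 5
pos_x_2 = 8
pos_y_2 = 6
pos_z_2 = 14
depth_2 = 5
height_2 = 5
pos_x_3 = 6
pos_z_3 = 14
radius_3 = 3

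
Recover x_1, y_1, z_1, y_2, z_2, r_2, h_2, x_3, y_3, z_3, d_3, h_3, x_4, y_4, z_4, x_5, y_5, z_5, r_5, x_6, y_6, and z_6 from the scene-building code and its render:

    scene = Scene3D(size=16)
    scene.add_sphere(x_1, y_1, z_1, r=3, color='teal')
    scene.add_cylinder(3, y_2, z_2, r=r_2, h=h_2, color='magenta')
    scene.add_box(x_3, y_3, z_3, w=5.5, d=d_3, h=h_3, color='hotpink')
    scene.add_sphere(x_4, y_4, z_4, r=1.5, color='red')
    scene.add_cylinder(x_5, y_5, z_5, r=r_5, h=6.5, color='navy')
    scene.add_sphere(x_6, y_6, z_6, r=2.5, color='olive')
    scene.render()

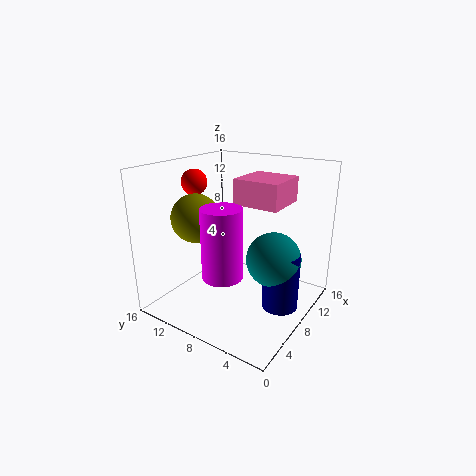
x_1 = 9; y_1 = 4; z_1 = 6; y_2 = 6.5; z_2 = 6; r_2 = 2; h_2 = 7; x_3 = 10; y_3 = 4.5; z_3 = 11; d_3 = 5.5; h_3 = 3; x_4 = 8; y_4 = 14; z_4 = 13.5; x_5 = 9; y_5 = 3; z_5 = 0.5; r_5 = 2; x_6 = 4; y_6 = 10.5; z_6 = 11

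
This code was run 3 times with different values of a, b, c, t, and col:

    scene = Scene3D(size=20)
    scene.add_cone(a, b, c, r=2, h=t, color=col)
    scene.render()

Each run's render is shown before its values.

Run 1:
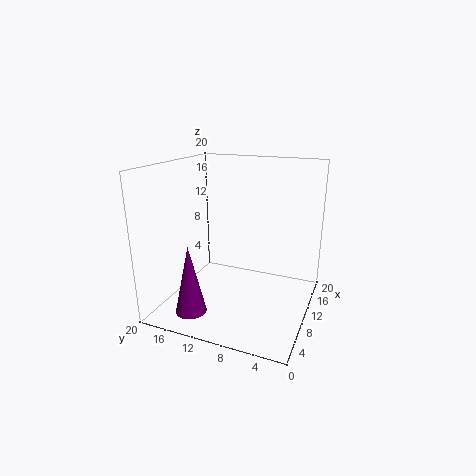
a = 2.5
b = 13.5
c = 2
t = 9
col = 'purple'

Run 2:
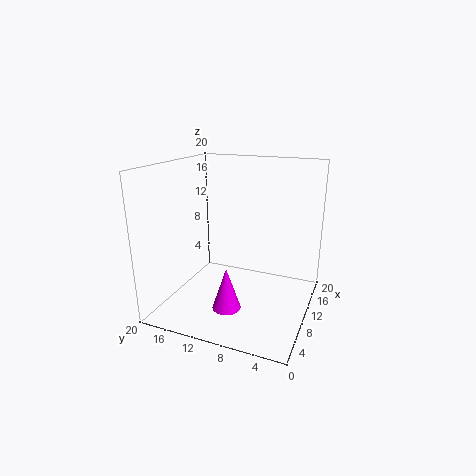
a = 7
b = 10.5
c = 0.5
t = 6
col = 'magenta'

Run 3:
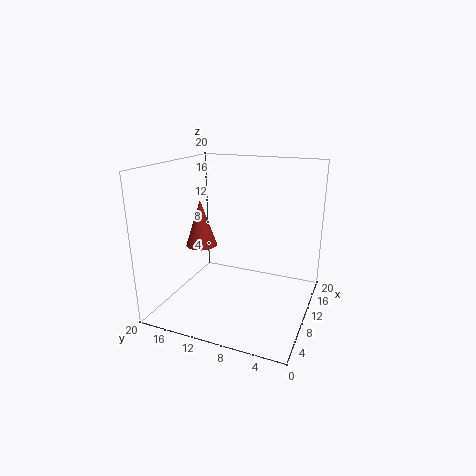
a = 6
b = 13.5
c = 10
t = 6
col = 'brown'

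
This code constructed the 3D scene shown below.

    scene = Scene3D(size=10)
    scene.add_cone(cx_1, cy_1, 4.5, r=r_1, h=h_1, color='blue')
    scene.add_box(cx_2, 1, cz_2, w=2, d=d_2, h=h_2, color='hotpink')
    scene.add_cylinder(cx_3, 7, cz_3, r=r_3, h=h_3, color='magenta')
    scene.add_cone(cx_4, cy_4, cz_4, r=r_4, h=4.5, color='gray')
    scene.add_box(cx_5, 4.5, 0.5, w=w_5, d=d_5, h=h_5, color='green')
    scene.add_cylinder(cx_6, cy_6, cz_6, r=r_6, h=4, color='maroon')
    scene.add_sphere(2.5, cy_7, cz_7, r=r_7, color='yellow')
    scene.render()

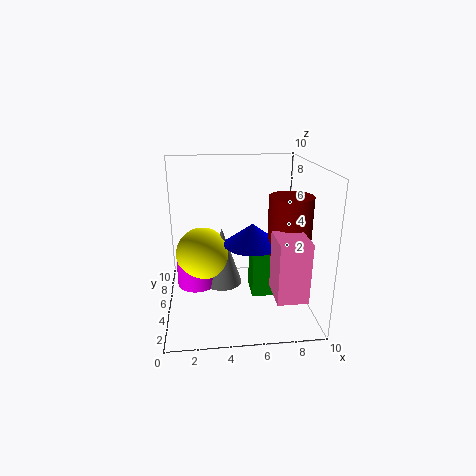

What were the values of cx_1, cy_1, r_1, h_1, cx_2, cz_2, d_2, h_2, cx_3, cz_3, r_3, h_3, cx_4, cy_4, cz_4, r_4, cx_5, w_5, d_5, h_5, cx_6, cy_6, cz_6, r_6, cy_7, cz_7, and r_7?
cx_1 = 6; cy_1 = 5; r_1 = 2; h_1 = 1.5; cx_2 = 7; cz_2 = 2; d_2 = 2.5; h_2 = 4; cx_3 = 2; cz_3 = 0.5; r_3 = 1.5; h_3 = 2; cx_4 = 4; cy_4 = 7; cz_4 = 0.5; r_4 = 1.5; cx_5 = 6; w_5 = 3.5; d_5 = 2; h_5 = 3; cx_6 = 8.5; cy_6 = 4.5; cz_6 = 4; r_6 = 1.5; cy_7 = 7; cz_7 = 3; r_7 = 2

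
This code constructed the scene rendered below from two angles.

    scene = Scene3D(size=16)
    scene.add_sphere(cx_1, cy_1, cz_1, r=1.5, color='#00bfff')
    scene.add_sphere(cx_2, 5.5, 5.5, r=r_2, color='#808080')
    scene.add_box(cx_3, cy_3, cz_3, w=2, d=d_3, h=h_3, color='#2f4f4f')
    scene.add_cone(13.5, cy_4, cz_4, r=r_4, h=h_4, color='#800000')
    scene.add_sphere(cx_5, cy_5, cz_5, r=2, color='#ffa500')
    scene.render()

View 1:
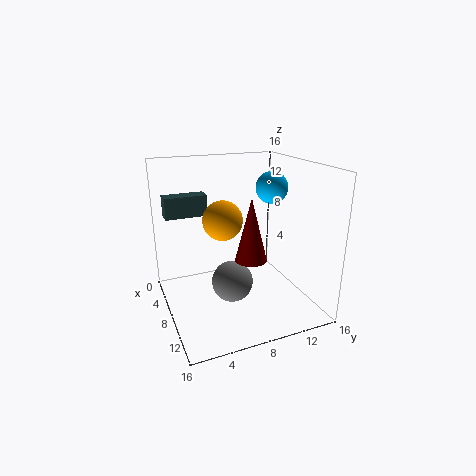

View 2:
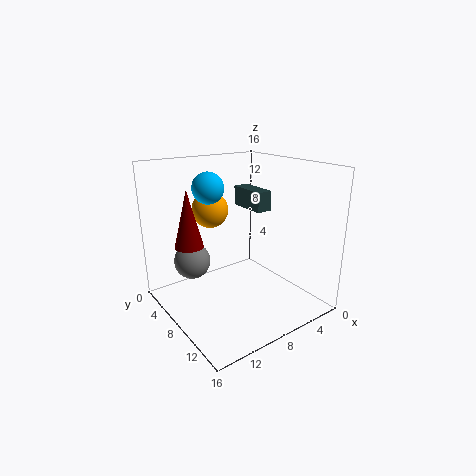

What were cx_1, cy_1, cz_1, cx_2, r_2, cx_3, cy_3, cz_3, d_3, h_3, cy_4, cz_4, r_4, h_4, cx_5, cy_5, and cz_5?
cx_1 = 12.5, cy_1 = 9.5, cz_1 = 14.5, cx_2 = 12.5, r_2 = 2, cx_3 = 1.5, cy_3 = 1, cz_3 = 9.5, d_3 = 5, h_3 = 2.5, cy_4 = 7, cz_4 = 8, r_4 = 1.5, h_4 = 6, cx_5 = 10, cy_5 = 5.5, cz_5 = 11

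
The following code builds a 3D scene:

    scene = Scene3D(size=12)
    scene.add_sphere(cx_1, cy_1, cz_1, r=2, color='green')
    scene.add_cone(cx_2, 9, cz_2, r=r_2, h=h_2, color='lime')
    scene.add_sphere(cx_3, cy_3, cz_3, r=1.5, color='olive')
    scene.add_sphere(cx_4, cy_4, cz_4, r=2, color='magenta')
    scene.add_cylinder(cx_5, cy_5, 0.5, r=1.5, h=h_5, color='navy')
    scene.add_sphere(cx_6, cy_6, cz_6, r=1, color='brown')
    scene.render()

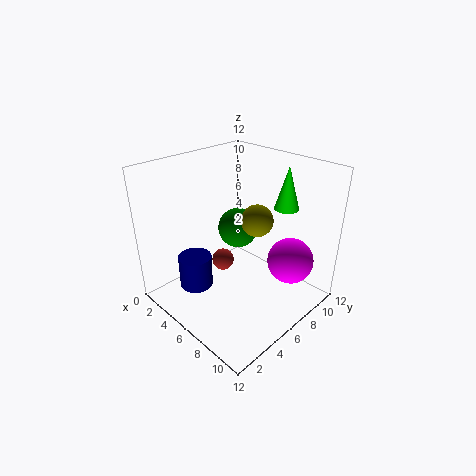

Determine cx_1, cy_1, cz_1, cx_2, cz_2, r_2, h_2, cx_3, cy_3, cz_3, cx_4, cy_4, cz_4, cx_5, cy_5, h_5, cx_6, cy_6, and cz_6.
cx_1 = 2; cy_1 = 10; cz_1 = 4; cx_2 = 8.5; cz_2 = 8.5; r_2 = 1; h_2 = 3.5; cx_3 = 5; cy_3 = 9.5; cz_3 = 6; cx_4 = 9; cy_4 = 9.5; cz_4 = 3.5; cx_5 = 2.5; cy_5 = 4; h_5 = 3; cx_6 = 3.5; cy_6 = 6.5; cz_6 = 2.5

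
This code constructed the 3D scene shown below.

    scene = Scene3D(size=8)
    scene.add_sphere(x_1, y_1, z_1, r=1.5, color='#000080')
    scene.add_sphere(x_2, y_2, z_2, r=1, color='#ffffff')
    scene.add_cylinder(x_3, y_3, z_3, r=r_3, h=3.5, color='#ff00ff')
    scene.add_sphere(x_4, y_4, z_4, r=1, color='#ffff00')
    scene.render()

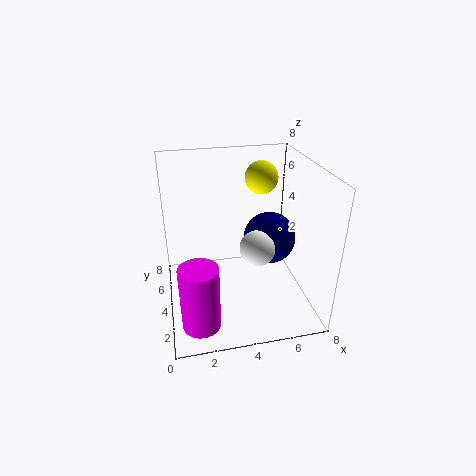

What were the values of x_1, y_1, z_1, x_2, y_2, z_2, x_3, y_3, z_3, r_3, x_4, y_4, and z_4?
x_1 = 6
y_1 = 4.5
z_1 = 3.5
x_2 = 5
y_2 = 3.5
z_2 = 3.5
x_3 = 1.5
y_3 = 1.5
z_3 = 0.5
r_3 = 1
x_4 = 6
y_4 = 6.5
z_4 = 6.5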